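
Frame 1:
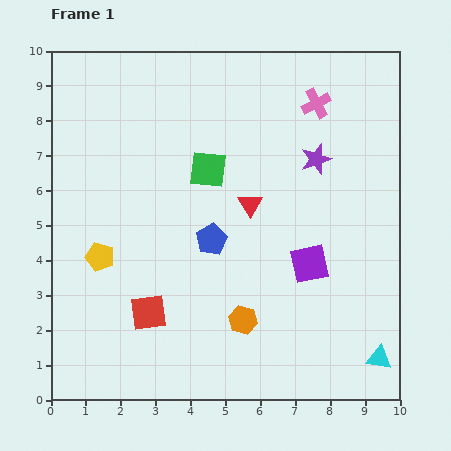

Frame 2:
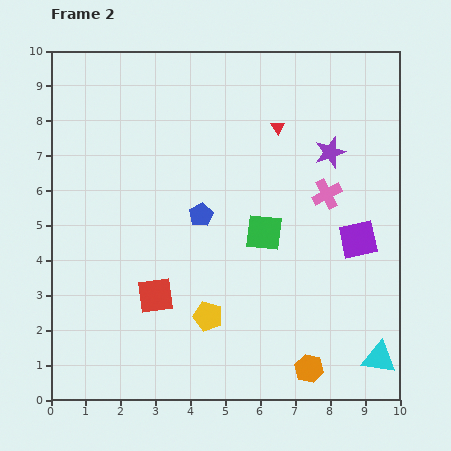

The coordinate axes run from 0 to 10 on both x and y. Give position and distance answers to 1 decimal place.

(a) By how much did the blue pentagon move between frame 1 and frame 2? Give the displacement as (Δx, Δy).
(-0.3, 0.7)

The blue pentagon was at (4.6, 4.6) in frame 1 and (4.3, 5.3) in frame 2.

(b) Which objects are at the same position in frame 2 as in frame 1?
the cyan triangle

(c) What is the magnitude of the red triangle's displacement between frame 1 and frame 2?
2.3

The red triangle moved from (5.7, 5.6) to (6.5, 7.8), a distance of √(0.8² + 2.2²) ≈ 2.3.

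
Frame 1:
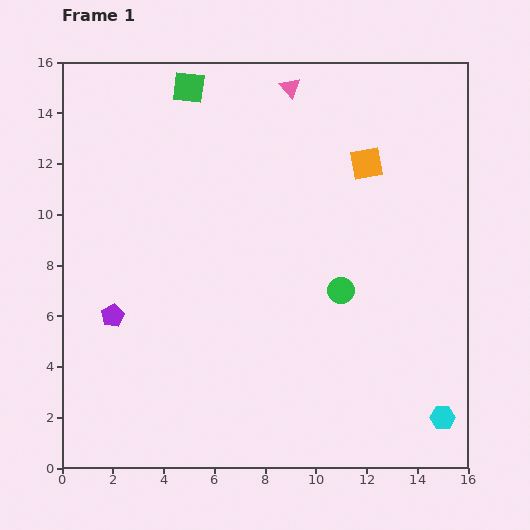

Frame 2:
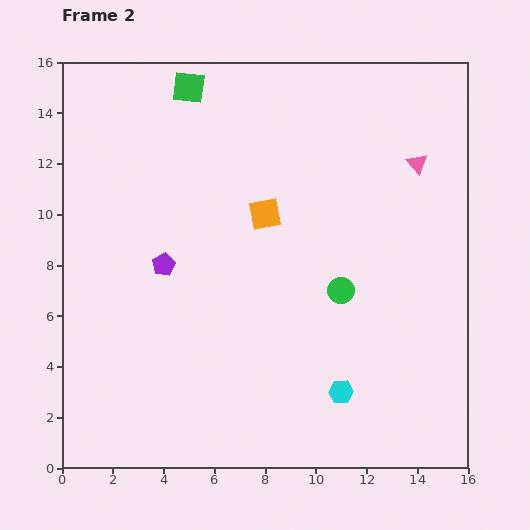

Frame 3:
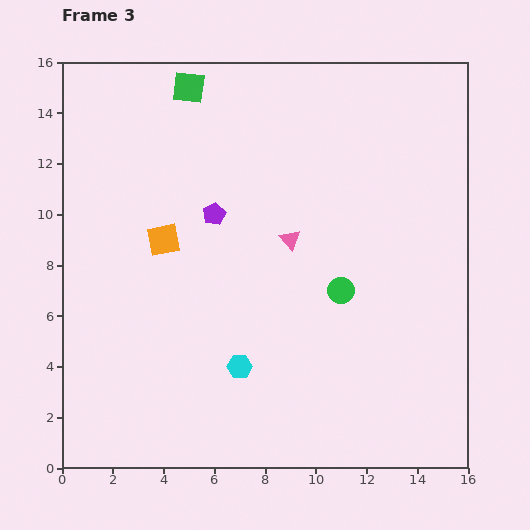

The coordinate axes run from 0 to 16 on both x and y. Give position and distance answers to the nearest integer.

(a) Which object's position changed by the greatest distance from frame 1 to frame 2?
the pink triangle

(moved 6; next 4)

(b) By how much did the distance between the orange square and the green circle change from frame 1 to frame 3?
+2

Distance in frame 1: 5. Distance in frame 3: 7.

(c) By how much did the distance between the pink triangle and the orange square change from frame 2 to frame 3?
-1

Distance in frame 2: 6. Distance in frame 3: 5.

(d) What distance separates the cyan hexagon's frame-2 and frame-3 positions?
4

The cyan hexagon moved from (11, 3) to (7, 4), a distance of √(4² + 1²) ≈ 4.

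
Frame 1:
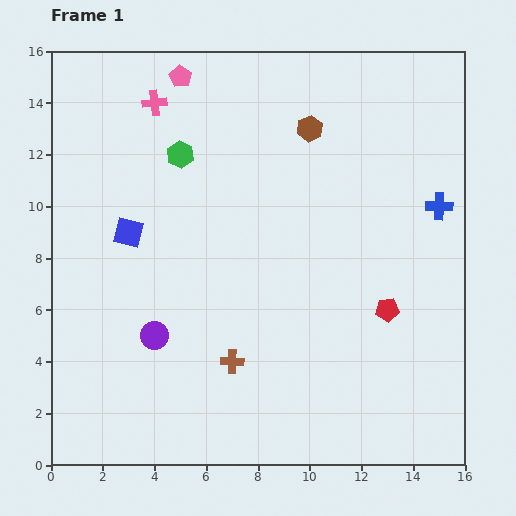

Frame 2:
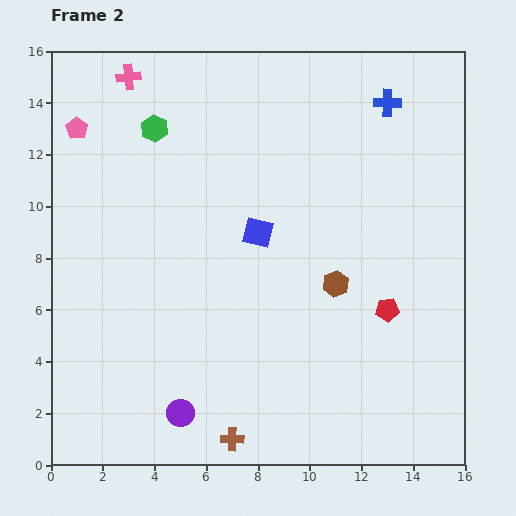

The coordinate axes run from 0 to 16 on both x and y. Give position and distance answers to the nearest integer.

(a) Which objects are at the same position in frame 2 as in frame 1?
the red pentagon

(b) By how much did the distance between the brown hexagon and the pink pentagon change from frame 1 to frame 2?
+7

Distance in frame 1: 5. Distance in frame 2: 12.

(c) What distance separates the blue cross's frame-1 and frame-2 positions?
4

The blue cross moved from (15, 10) to (13, 14), a distance of √(2² + 4²) ≈ 4.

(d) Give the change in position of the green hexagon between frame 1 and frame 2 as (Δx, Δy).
(-1, 1)

The green hexagon was at (5, 12) in frame 1 and (4, 13) in frame 2.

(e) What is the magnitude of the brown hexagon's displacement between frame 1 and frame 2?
6

The brown hexagon moved from (10, 13) to (11, 7), a distance of √(1² + 6²) ≈ 6.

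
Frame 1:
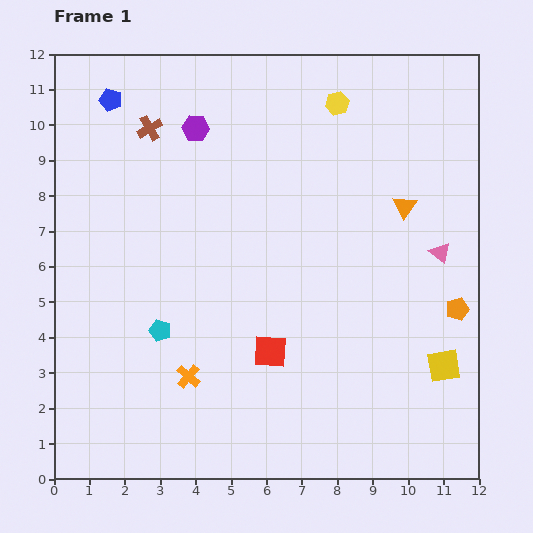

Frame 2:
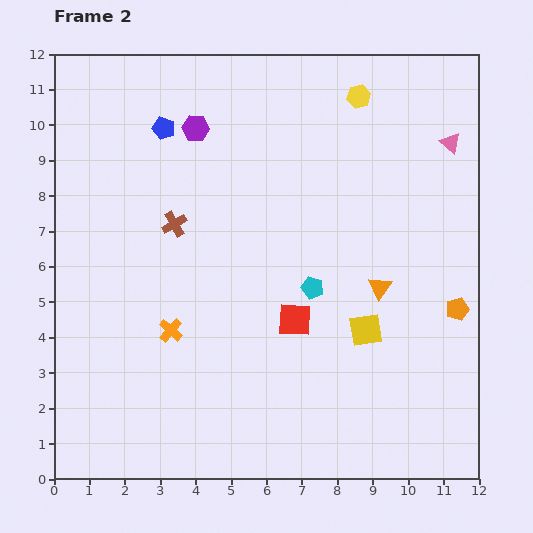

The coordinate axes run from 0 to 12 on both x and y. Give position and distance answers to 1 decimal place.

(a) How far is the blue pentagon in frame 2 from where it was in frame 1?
1.7

The blue pentagon moved from (1.6, 10.7) to (3.1, 9.9), a distance of √(1.5² + 0.8²) ≈ 1.7.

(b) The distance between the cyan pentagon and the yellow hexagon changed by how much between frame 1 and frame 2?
-2.5

Distance in frame 1: 8.1. Distance in frame 2: 5.6.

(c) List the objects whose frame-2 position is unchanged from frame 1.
the orange pentagon, the purple hexagon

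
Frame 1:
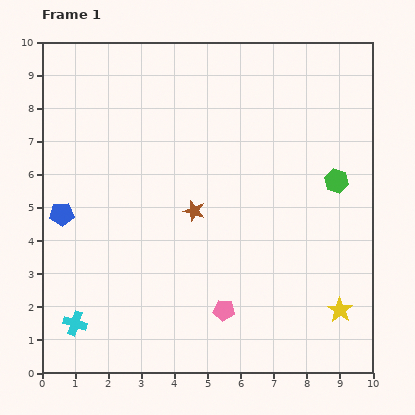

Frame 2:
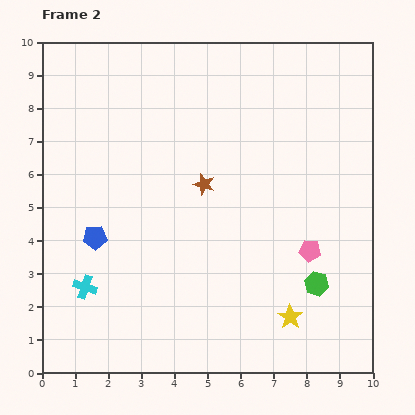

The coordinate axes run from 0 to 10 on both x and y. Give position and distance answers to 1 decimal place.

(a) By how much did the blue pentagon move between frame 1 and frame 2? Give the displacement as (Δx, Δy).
(1.0, -0.7)

The blue pentagon was at (0.6, 4.8) in frame 1 and (1.6, 4.1) in frame 2.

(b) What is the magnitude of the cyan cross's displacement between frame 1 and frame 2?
1.1

The cyan cross moved from (1.0, 1.5) to (1.3, 2.6), a distance of √(0.3² + 1.1²) ≈ 1.1.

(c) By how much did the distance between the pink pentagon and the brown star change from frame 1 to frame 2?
+0.7

Distance in frame 1: 3.1. Distance in frame 2: 3.8.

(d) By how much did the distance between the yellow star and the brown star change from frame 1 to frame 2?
-0.5

Distance in frame 1: 5.3. Distance in frame 2: 4.8.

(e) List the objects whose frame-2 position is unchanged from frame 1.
none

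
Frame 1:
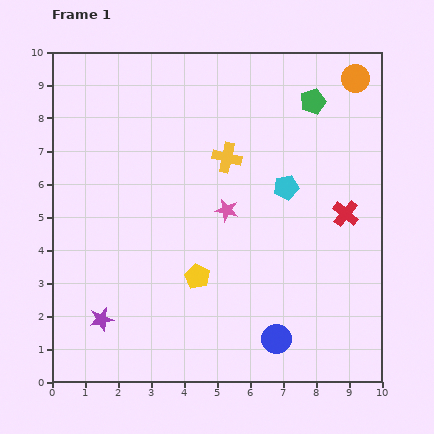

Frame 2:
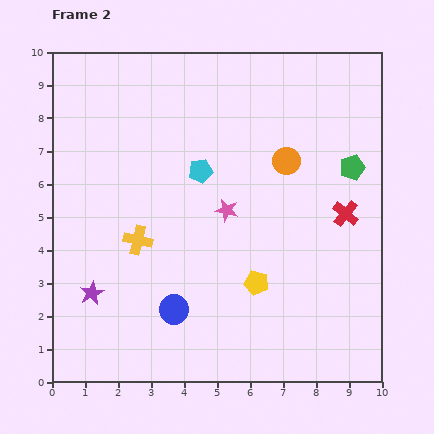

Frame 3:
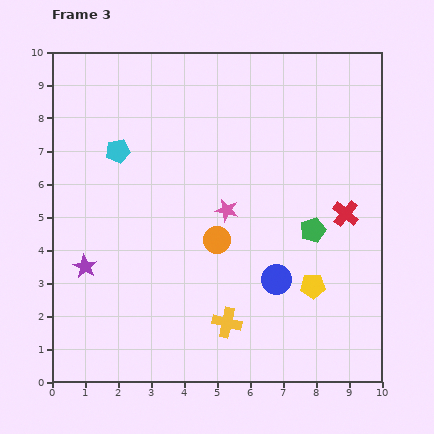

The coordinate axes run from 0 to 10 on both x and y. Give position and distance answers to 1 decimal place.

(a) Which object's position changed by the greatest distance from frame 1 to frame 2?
the yellow cross

(moved 3.7; next 3.3)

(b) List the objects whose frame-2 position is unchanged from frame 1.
the red cross, the pink star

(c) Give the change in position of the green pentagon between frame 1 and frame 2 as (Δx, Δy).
(1.2, -2.0)

The green pentagon was at (7.9, 8.5) in frame 1 and (9.1, 6.5) in frame 2.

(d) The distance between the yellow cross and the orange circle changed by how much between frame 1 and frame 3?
-2.1

Distance in frame 1: 4.6. Distance in frame 3: 2.5.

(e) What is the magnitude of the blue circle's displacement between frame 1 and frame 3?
1.8

The blue circle moved from (6.8, 1.3) to (6.8, 3.1), a distance of √(0.0² + 1.8²) ≈ 1.8.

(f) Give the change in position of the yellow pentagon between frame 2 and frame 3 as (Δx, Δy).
(1.7, -0.1)

The yellow pentagon was at (6.2, 3.0) in frame 2 and (7.9, 2.9) in frame 3.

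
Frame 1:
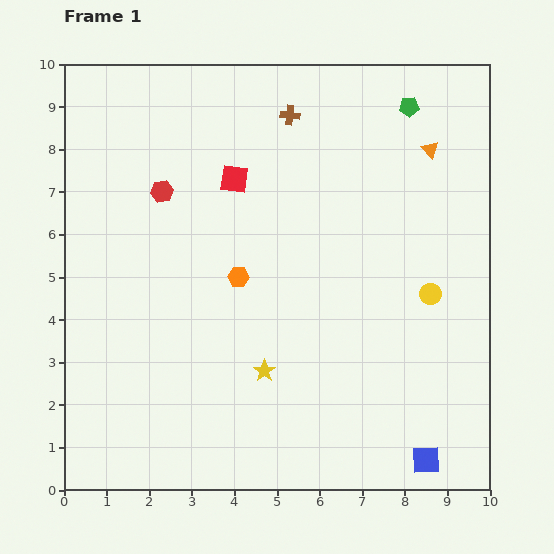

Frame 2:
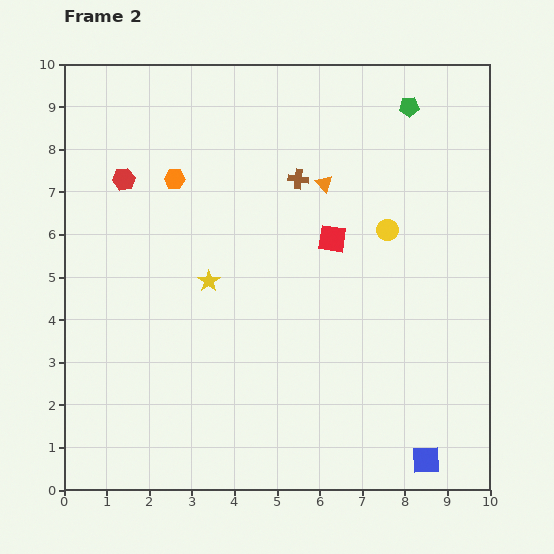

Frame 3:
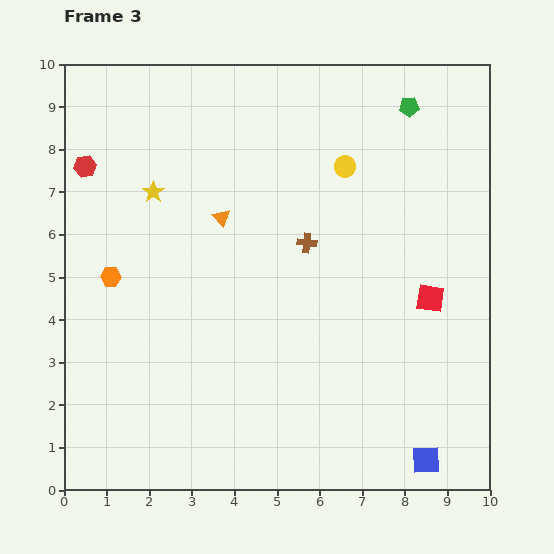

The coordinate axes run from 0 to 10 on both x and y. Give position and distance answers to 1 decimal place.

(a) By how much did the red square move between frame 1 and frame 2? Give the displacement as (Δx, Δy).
(2.3, -1.4)

The red square was at (4.0, 7.3) in frame 1 and (6.3, 5.9) in frame 2.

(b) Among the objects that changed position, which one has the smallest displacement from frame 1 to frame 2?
the red hexagon

(moved 0.9)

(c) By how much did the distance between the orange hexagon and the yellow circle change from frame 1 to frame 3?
+1.6

Distance in frame 1: 4.5. Distance in frame 3: 6.1.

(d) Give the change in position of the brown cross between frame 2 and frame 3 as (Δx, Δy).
(0.2, -1.5)

The brown cross was at (5.5, 7.3) in frame 2 and (5.7, 5.8) in frame 3.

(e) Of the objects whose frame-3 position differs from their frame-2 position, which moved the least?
the red hexagon

(moved 0.9)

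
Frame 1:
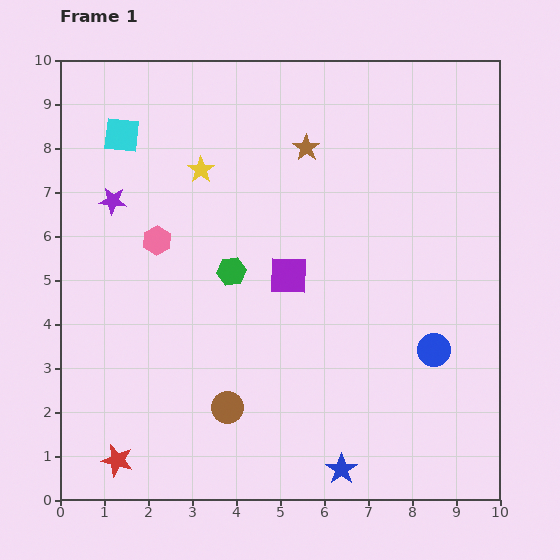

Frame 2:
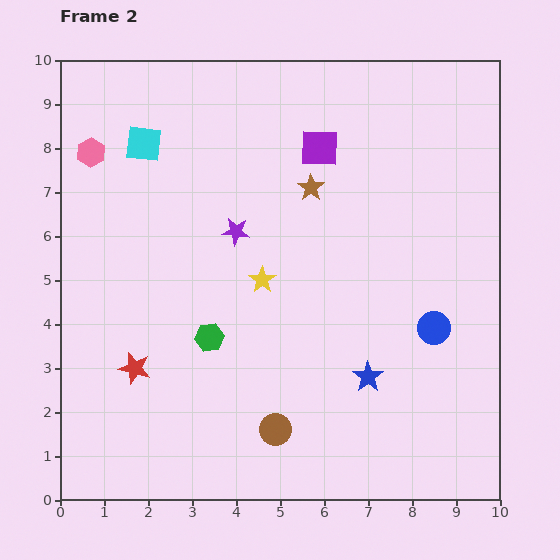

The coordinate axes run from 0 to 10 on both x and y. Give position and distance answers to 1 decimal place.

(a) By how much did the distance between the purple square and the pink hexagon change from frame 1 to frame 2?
+2.1

Distance in frame 1: 3.1. Distance in frame 2: 5.2.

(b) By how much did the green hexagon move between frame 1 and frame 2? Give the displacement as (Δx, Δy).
(-0.5, -1.5)

The green hexagon was at (3.9, 5.2) in frame 1 and (3.4, 3.7) in frame 2.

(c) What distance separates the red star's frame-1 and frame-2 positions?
2.1

The red star moved from (1.3, 0.9) to (1.7, 3.0), a distance of √(0.4² + 2.1²) ≈ 2.1.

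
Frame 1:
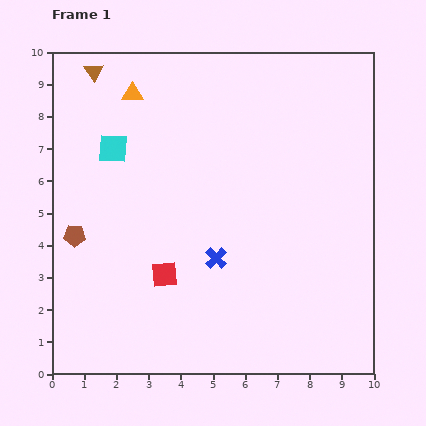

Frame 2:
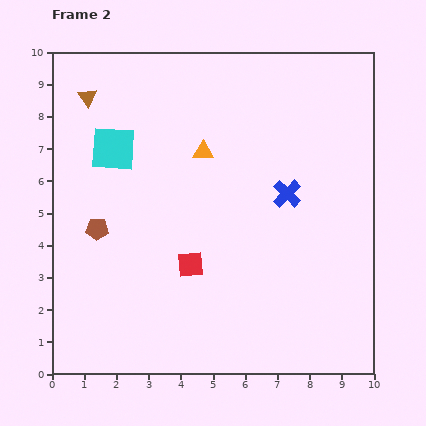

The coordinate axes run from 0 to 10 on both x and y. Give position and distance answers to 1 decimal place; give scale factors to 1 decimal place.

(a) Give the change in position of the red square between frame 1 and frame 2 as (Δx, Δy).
(0.8, 0.3)

The red square was at (3.5, 3.1) in frame 1 and (4.3, 3.4) in frame 2.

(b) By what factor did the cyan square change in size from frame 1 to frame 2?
1.6×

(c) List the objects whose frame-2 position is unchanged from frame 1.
the cyan square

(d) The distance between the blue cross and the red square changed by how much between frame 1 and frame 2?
+2.0

Distance in frame 1: 1.7. Distance in frame 2: 3.7.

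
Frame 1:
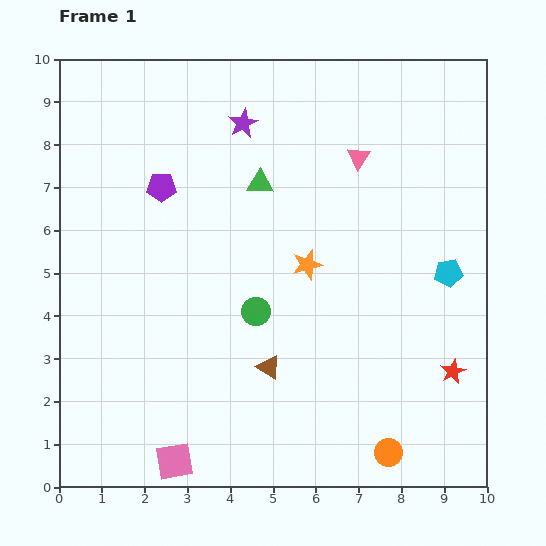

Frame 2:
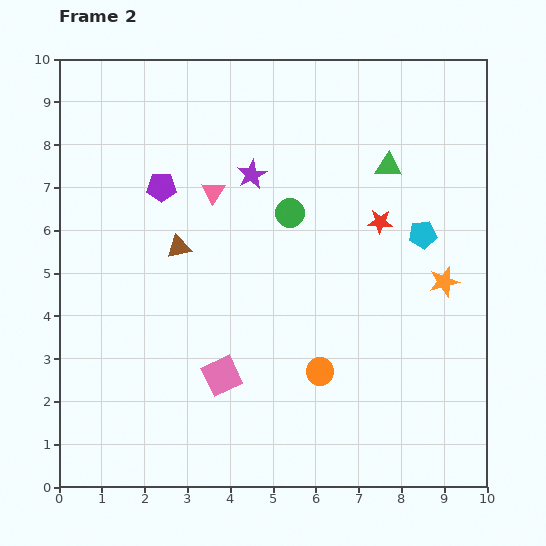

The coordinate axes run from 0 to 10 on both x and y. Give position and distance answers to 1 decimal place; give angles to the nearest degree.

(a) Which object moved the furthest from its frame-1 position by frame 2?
the red star

(moved 3.9; next 3.5)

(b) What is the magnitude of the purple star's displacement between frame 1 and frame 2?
1.2

The purple star moved from (4.3, 8.5) to (4.5, 7.3), a distance of √(0.2² + 1.2²) ≈ 1.2.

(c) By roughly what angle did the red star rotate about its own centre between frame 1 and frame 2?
29° clockwise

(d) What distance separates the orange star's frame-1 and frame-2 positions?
3.2

The orange star moved from (5.8, 5.2) to (9.0, 4.8), a distance of √(3.2² + 0.4²) ≈ 3.2.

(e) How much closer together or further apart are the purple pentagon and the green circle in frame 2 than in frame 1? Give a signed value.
-0.5

Distance in frame 1: 3.6. Distance in frame 2: 3.1.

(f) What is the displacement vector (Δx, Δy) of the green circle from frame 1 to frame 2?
(0.8, 2.3)

The green circle was at (4.6, 4.1) in frame 1 and (5.4, 6.4) in frame 2.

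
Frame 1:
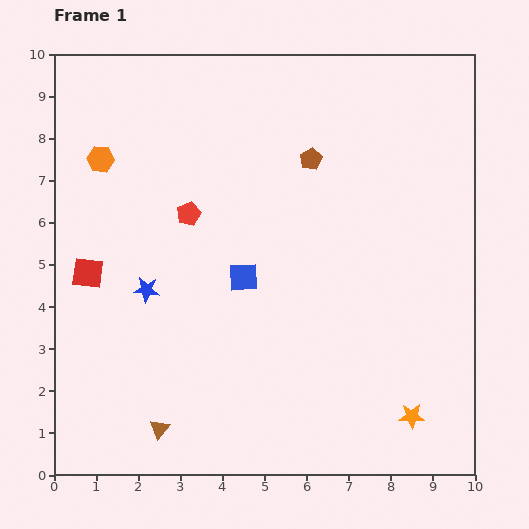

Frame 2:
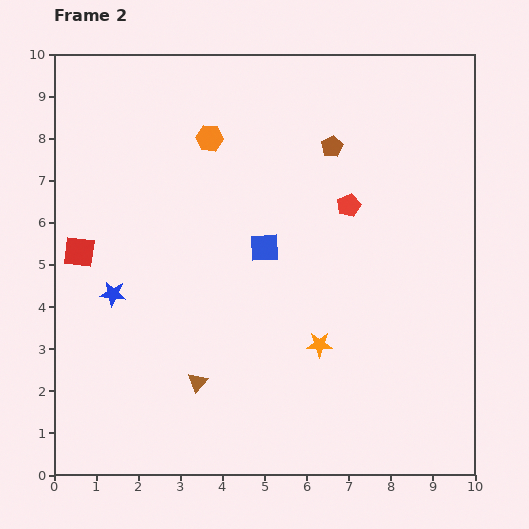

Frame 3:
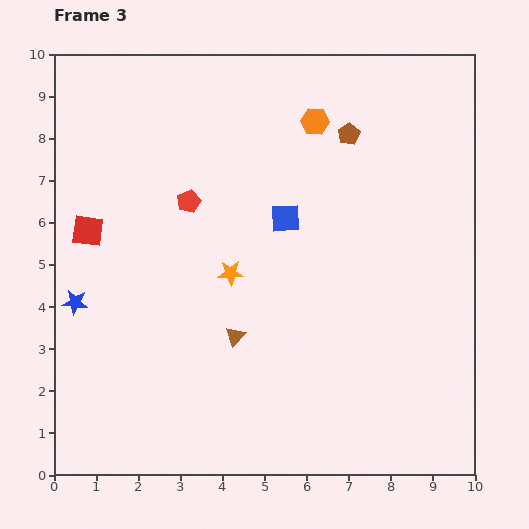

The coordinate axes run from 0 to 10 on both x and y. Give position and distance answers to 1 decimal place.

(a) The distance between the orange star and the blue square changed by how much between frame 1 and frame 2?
-2.6

Distance in frame 1: 5.2. Distance in frame 2: 2.6.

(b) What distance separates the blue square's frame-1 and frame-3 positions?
1.7

The blue square moved from (4.5, 4.7) to (5.5, 6.1), a distance of √(1.0² + 1.4²) ≈ 1.7.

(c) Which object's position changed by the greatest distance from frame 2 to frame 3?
the red pentagon

(moved 3.8; next 2.7)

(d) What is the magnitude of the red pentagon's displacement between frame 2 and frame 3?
3.8

The red pentagon moved from (7.0, 6.4) to (3.2, 6.5), a distance of √(3.8² + 0.1²) ≈ 3.8.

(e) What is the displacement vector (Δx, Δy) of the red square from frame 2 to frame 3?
(0.2, 0.5)

The red square was at (0.6, 5.3) in frame 2 and (0.8, 5.8) in frame 3.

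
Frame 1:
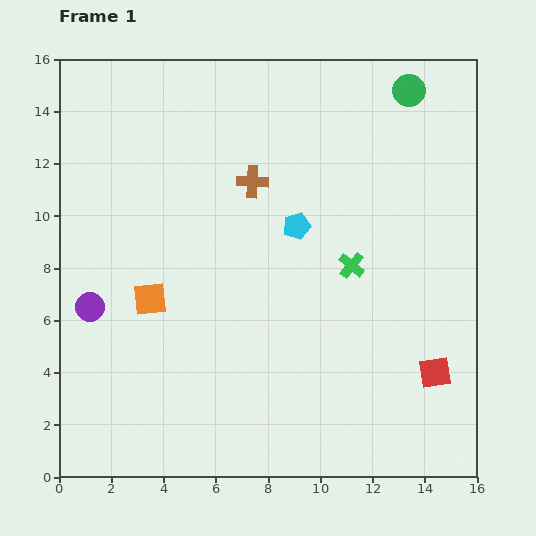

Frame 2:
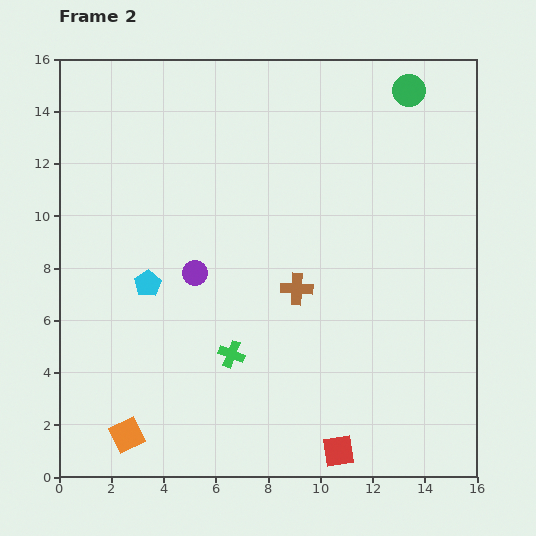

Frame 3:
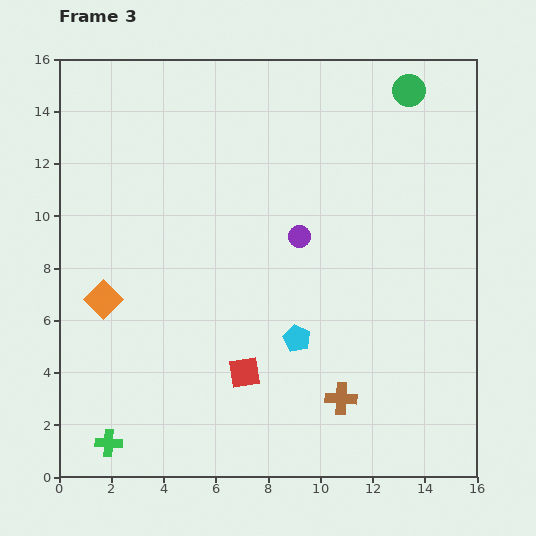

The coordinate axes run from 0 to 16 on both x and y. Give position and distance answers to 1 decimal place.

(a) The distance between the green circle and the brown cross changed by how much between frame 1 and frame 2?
+1.8

Distance in frame 1: 6.9. Distance in frame 2: 8.7.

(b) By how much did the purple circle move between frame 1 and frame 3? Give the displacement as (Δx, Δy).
(8.0, 2.7)

The purple circle was at (1.2, 6.5) in frame 1 and (9.2, 9.2) in frame 3.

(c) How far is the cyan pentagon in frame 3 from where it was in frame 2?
6.1

The cyan pentagon moved from (3.4, 7.4) to (9.1, 5.3), a distance of √(5.7² + 2.1²) ≈ 6.1.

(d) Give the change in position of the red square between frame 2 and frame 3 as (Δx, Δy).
(-3.6, 3.0)

The red square was at (10.7, 1.0) in frame 2 and (7.1, 4.0) in frame 3.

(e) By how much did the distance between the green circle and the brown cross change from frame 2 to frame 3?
+3.4

Distance in frame 2: 8.7. Distance in frame 3: 12.1.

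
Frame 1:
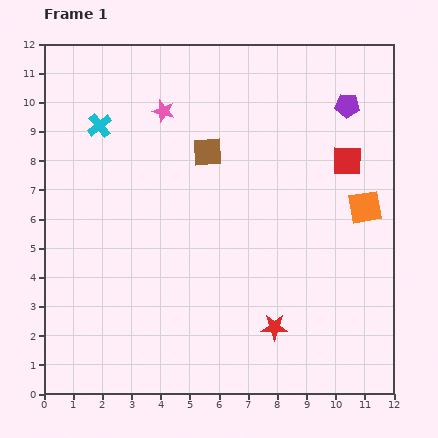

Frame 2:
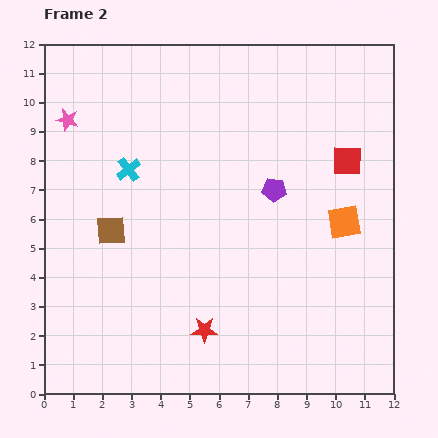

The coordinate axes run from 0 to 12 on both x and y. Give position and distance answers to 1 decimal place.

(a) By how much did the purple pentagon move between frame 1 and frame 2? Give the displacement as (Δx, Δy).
(-2.5, -2.9)

The purple pentagon was at (10.4, 9.9) in frame 1 and (7.9, 7.0) in frame 2.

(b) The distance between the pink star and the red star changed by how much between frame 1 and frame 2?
+0.3

Distance in frame 1: 8.3. Distance in frame 2: 8.6.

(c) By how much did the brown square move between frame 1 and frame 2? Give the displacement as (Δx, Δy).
(-3.3, -2.7)

The brown square was at (5.6, 8.3) in frame 1 and (2.3, 5.6) in frame 2.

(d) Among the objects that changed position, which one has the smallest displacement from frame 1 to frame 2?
the orange square

(moved 0.9)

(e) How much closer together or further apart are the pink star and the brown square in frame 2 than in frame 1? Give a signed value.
+2.0

Distance in frame 1: 2.1. Distance in frame 2: 4.1.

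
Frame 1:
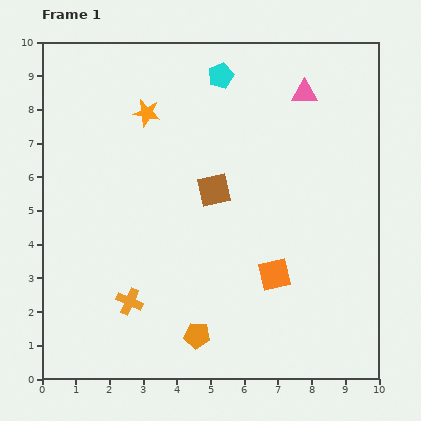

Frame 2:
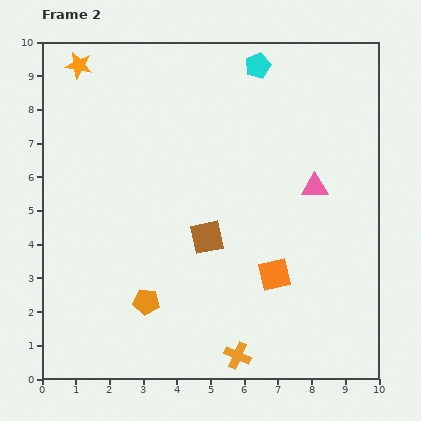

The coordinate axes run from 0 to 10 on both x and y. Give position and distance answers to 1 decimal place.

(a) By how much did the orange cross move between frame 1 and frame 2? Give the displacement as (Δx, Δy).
(3.2, -1.6)

The orange cross was at (2.6, 2.3) in frame 1 and (5.8, 0.7) in frame 2.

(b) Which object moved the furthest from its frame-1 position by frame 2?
the orange cross

(moved 3.6; next 2.8)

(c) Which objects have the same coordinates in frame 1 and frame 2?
the orange square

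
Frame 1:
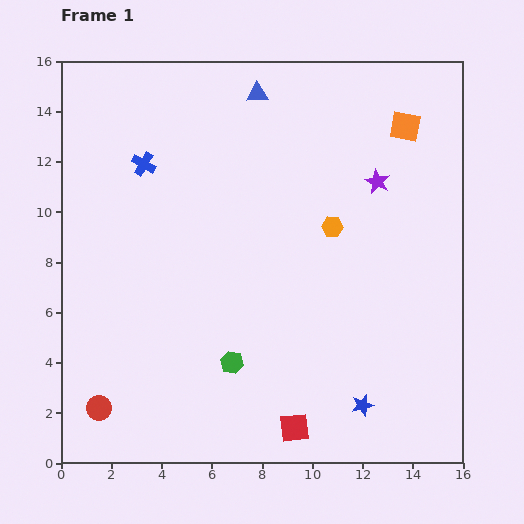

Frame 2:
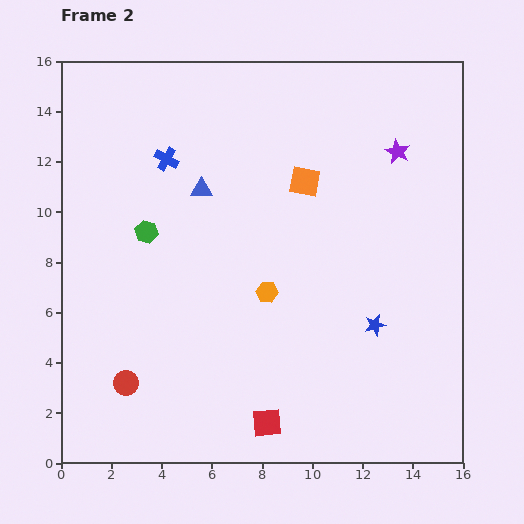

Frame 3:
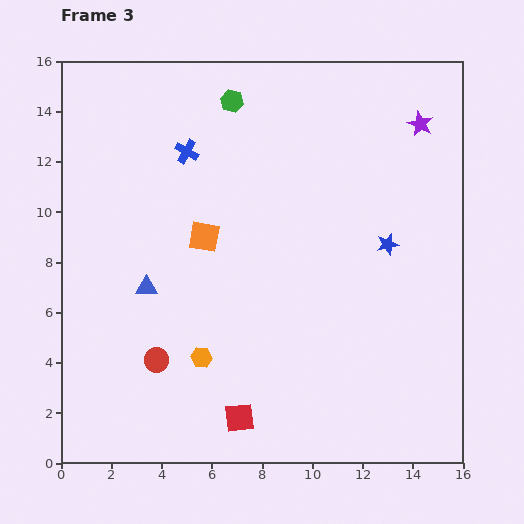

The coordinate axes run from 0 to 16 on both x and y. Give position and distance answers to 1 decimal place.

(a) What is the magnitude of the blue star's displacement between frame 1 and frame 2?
3.2

The blue star moved from (12.0, 2.3) to (12.5, 5.5), a distance of √(0.5² + 3.2²) ≈ 3.2.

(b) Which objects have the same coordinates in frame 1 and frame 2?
none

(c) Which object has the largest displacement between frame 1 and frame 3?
the green hexagon

(moved 10.4; next 9.1)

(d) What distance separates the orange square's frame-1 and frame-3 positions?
9.1

The orange square moved from (13.7, 13.4) to (5.7, 9.0), a distance of √(8.0² + 4.4²) ≈ 9.1.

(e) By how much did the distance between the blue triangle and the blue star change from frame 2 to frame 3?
+0.9

Distance in frame 2: 8.8. Distance in frame 3: 9.7.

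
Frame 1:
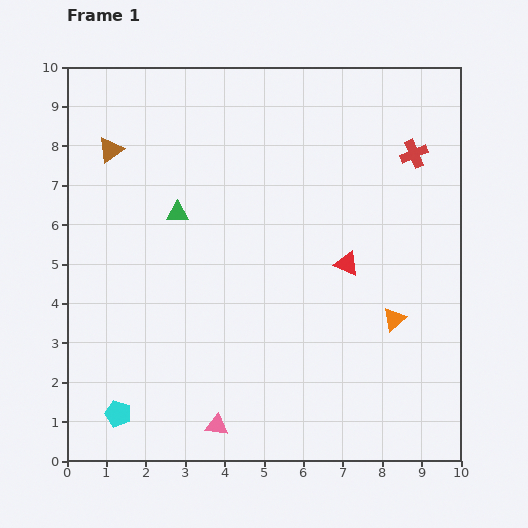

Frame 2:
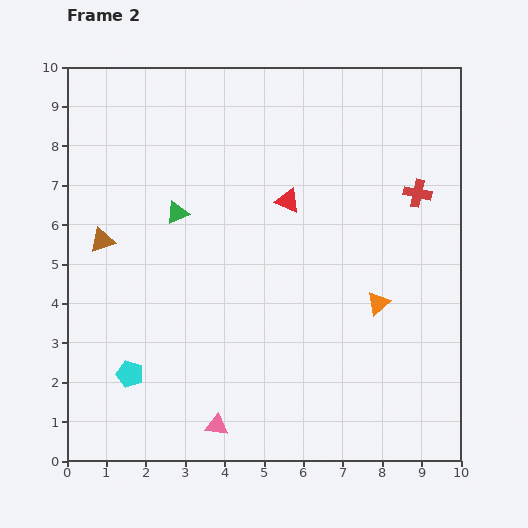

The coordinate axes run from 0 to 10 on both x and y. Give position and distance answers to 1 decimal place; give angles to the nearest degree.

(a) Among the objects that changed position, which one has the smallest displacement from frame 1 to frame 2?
the orange triangle

(moved 0.6)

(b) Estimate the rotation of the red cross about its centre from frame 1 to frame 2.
34° clockwise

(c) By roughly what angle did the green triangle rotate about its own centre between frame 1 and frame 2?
23° counter-clockwise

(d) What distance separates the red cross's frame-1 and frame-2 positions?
1.0

The red cross moved from (8.8, 7.8) to (8.9, 6.8), a distance of √(0.1² + 1.0²) ≈ 1.0.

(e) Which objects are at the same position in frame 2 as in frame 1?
the green triangle, the pink triangle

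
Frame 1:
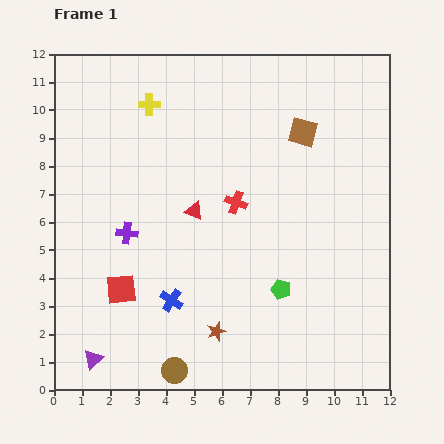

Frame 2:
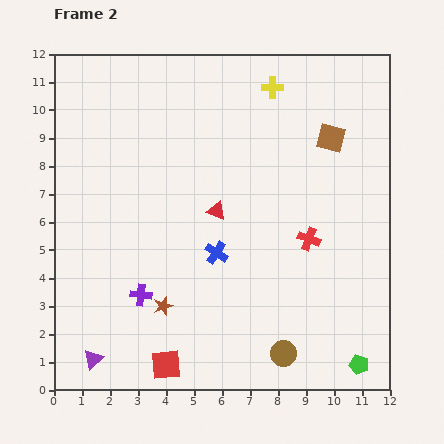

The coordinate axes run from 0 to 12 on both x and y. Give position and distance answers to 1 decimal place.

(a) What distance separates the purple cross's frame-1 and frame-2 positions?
2.3

The purple cross moved from (2.6, 5.6) to (3.1, 3.4), a distance of √(0.5² + 2.2²) ≈ 2.3.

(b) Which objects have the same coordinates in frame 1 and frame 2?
the purple triangle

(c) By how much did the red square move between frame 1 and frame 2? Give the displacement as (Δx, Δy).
(1.6, -2.7)

The red square was at (2.4, 3.6) in frame 1 and (4.0, 0.9) in frame 2.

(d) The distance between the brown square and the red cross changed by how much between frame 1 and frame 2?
+0.2

Distance in frame 1: 3.5. Distance in frame 2: 3.7.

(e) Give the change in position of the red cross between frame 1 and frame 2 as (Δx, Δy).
(2.6, -1.3)

The red cross was at (6.5, 6.7) in frame 1 and (9.1, 5.4) in frame 2.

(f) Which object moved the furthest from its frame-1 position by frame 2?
the yellow cross

(moved 4.4; next 3.9)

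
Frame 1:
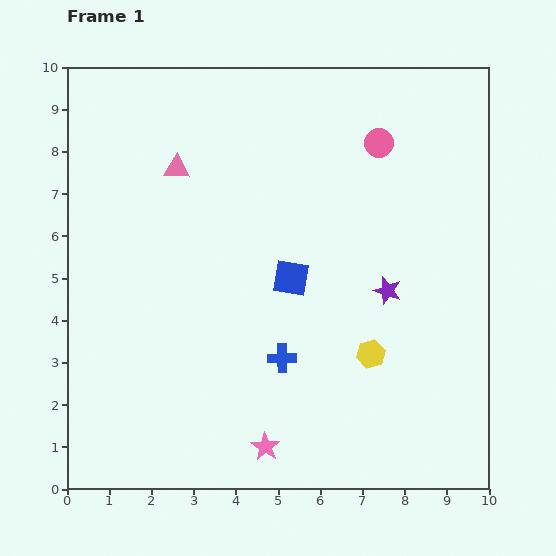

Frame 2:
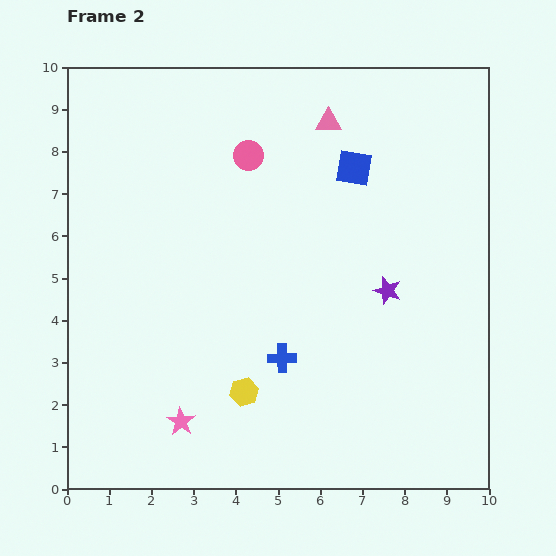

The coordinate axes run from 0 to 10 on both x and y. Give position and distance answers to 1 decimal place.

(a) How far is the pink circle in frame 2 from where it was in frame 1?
3.1

The pink circle moved from (7.4, 8.2) to (4.3, 7.9), a distance of √(3.1² + 0.3²) ≈ 3.1.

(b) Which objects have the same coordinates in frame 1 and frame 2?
the blue cross, the purple star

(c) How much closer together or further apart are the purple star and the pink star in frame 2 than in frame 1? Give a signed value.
+1.1

Distance in frame 1: 4.7. Distance in frame 2: 5.8.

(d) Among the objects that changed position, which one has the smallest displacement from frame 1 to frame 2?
the pink star

(moved 2.1)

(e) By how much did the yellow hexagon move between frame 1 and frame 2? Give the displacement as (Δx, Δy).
(-3.0, -0.9)

The yellow hexagon was at (7.2, 3.2) in frame 1 and (4.2, 2.3) in frame 2.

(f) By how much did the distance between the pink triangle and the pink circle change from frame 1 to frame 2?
-2.7

Distance in frame 1: 4.8. Distance in frame 2: 2.1.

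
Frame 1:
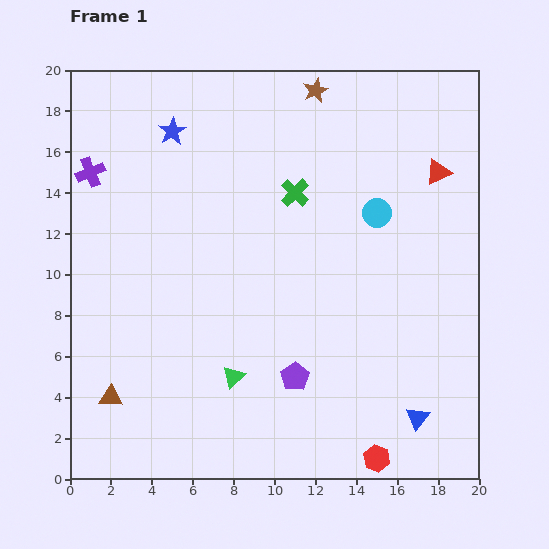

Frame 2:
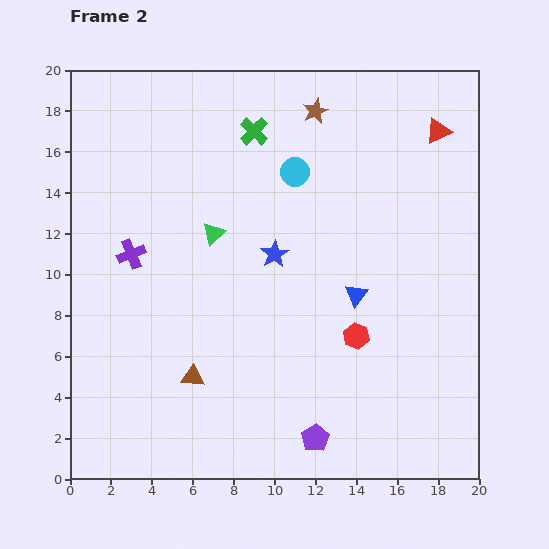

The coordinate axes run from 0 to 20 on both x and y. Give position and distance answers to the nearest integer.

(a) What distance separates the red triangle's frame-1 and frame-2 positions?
2

The red triangle moved from (18, 15) to (18, 17), a distance of √(0² + 2²) ≈ 2.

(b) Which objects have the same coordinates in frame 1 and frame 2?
none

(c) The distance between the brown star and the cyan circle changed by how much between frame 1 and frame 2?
-4

Distance in frame 1: 7. Distance in frame 2: 3.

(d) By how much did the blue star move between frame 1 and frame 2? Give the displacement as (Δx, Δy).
(5, -6)

The blue star was at (5, 17) in frame 1 and (10, 11) in frame 2.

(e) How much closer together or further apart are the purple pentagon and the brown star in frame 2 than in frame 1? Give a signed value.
+2

Distance in frame 1: 14. Distance in frame 2: 16.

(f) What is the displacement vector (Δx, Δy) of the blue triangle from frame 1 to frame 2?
(-3, 6)

The blue triangle was at (17, 3) in frame 1 and (14, 9) in frame 2.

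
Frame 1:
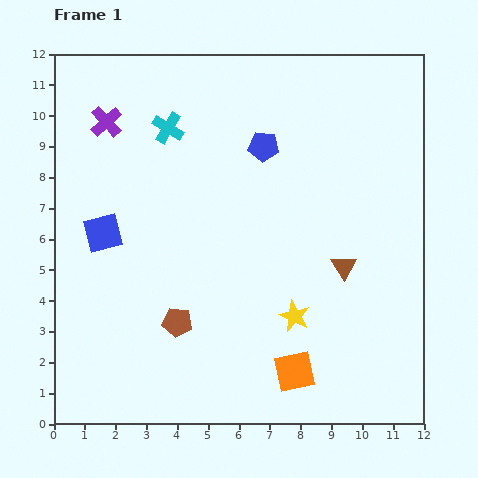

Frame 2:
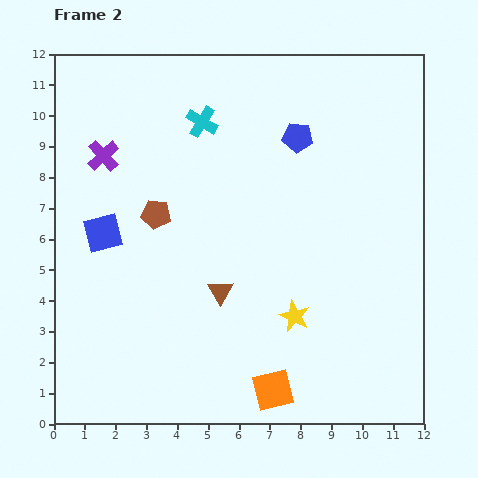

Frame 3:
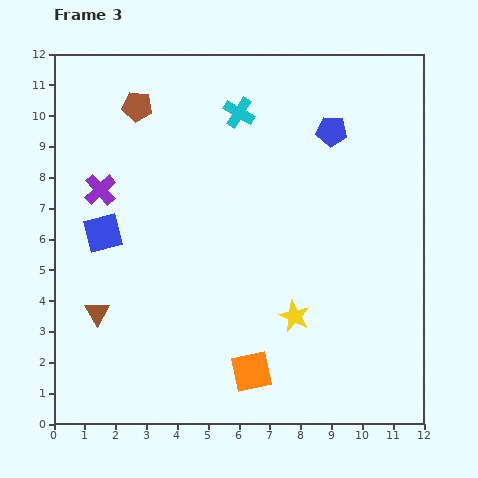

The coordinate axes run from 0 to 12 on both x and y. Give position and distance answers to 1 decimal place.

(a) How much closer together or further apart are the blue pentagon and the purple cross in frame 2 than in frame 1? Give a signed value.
+1.1

Distance in frame 1: 5.2. Distance in frame 2: 6.3.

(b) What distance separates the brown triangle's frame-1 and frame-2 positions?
4.1

The brown triangle moved from (9.4, 5.1) to (5.4, 4.3), a distance of √(4.0² + 0.8²) ≈ 4.1.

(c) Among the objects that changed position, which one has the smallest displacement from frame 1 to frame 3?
the orange square

(moved 1.4)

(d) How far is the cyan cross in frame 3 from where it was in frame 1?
2.4

The cyan cross moved from (3.7, 9.6) to (6.0, 10.1), a distance of √(2.3² + 0.5²) ≈ 2.4.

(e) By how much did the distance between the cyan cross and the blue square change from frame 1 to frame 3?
+1.9

Distance in frame 1: 4.0. Distance in frame 3: 5.9.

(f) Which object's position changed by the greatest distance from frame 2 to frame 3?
the brown triangle

(moved 4.1; next 3.6)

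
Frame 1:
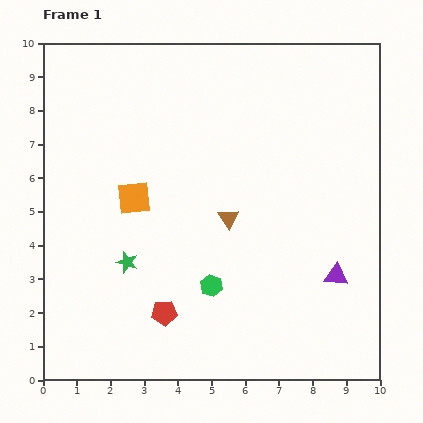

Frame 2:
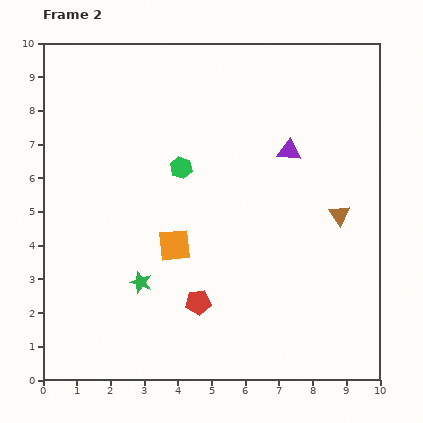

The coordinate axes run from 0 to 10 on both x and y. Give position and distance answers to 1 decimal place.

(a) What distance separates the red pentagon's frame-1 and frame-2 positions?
1.0

The red pentagon moved from (3.6, 2.0) to (4.6, 2.3), a distance of √(1.0² + 0.3²) ≈ 1.0.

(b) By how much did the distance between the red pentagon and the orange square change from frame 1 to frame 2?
-1.7

Distance in frame 1: 3.5. Distance in frame 2: 1.8.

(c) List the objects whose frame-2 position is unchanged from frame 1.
none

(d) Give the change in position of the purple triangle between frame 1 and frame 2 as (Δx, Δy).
(-1.4, 3.7)

The purple triangle was at (8.7, 3.1) in frame 1 and (7.3, 6.8) in frame 2.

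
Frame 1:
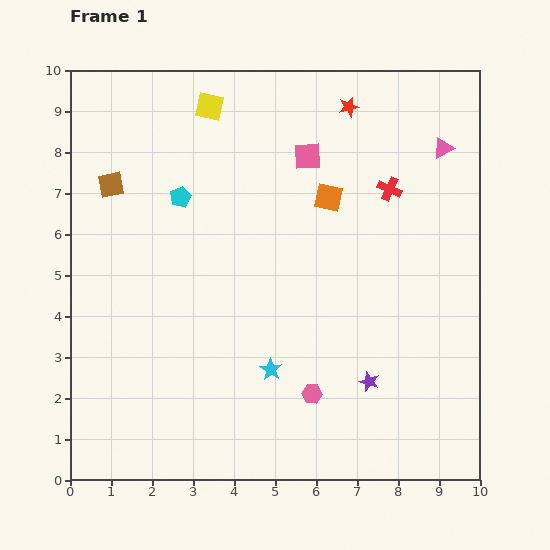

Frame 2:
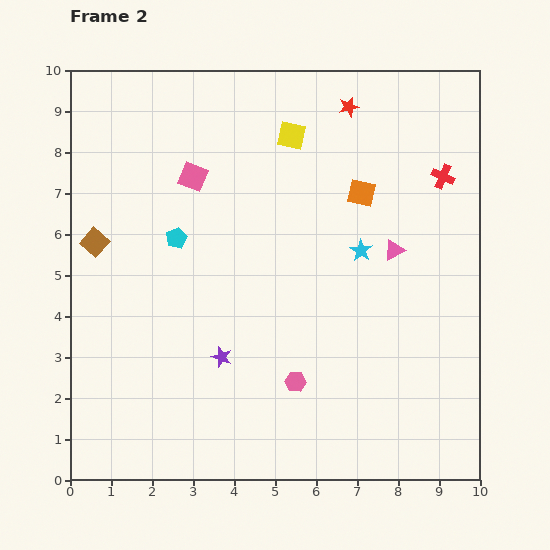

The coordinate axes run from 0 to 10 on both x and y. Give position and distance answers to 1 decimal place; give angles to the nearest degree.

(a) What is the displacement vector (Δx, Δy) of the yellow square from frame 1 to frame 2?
(2.0, -0.7)

The yellow square was at (3.4, 9.1) in frame 1 and (5.4, 8.4) in frame 2.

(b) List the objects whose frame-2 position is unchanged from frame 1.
the red star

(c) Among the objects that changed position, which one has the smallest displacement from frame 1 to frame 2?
the pink hexagon

(moved 0.5)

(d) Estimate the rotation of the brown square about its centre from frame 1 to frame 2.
37° counter-clockwise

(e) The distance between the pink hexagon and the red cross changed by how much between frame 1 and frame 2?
+0.9

Distance in frame 1: 5.3. Distance in frame 2: 6.2.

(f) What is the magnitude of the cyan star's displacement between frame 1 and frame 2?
3.6

The cyan star moved from (4.9, 2.7) to (7.1, 5.6), a distance of √(2.2² + 2.9²) ≈ 3.6.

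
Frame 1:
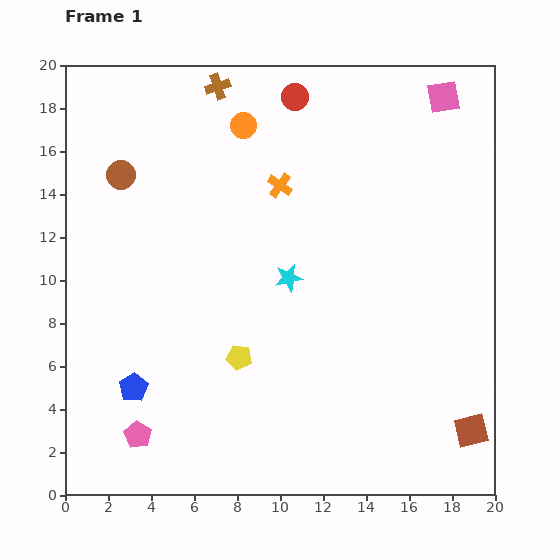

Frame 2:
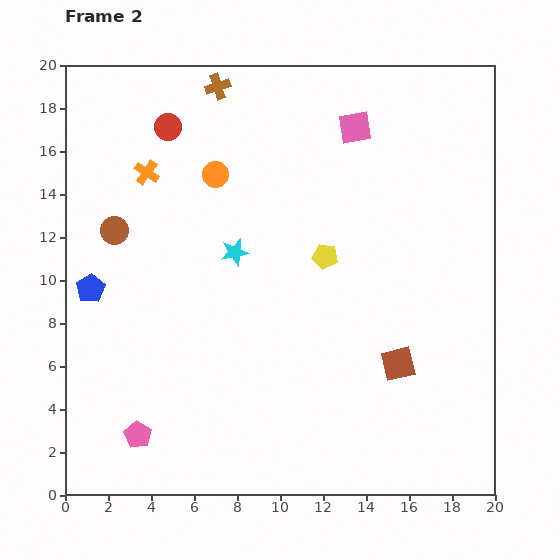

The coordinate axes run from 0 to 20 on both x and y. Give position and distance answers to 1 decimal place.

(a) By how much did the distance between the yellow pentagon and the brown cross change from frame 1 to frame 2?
-3.3

Distance in frame 1: 12.6. Distance in frame 2: 9.3.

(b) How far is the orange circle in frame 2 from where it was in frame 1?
2.6

The orange circle moved from (8.3, 17.2) to (7.0, 14.9), a distance of √(1.3² + 2.3²) ≈ 2.6.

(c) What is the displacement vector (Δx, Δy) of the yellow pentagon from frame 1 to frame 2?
(4.0, 4.7)

The yellow pentagon was at (8.1, 6.4) in frame 1 and (12.1, 11.1) in frame 2.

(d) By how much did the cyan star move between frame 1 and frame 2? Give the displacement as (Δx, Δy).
(-2.5, 1.2)

The cyan star was at (10.4, 10.1) in frame 1 and (7.9, 11.3) in frame 2.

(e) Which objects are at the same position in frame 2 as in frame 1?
the brown cross, the pink pentagon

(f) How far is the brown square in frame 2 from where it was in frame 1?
4.6

The brown square moved from (18.9, 3.0) to (15.5, 6.1), a distance of √(3.4² + 3.1²) ≈ 4.6.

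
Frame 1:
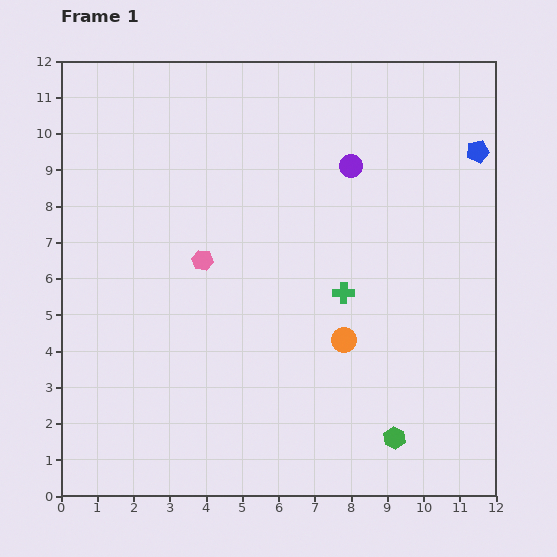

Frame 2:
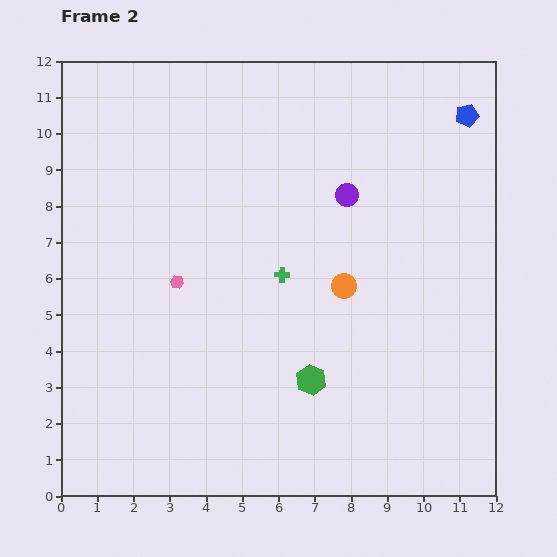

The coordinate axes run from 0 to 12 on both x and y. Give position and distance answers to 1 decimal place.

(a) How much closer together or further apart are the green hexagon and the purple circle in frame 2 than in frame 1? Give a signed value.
-2.4

Distance in frame 1: 7.6. Distance in frame 2: 5.2.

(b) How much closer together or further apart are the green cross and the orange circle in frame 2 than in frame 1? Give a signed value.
+0.4

Distance in frame 1: 1.3. Distance in frame 2: 1.7.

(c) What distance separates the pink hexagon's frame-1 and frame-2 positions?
0.9

The pink hexagon moved from (3.9, 6.5) to (3.2, 5.9), a distance of √(0.7² + 0.6²) ≈ 0.9.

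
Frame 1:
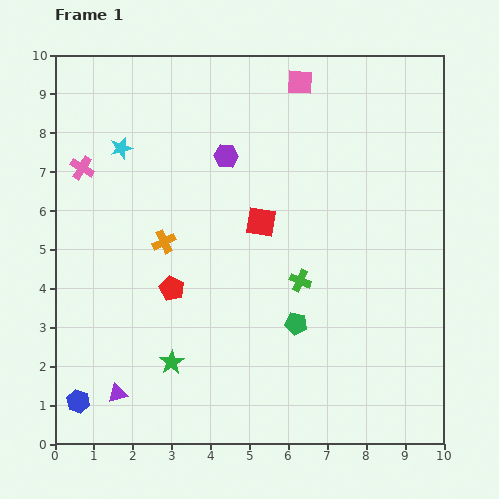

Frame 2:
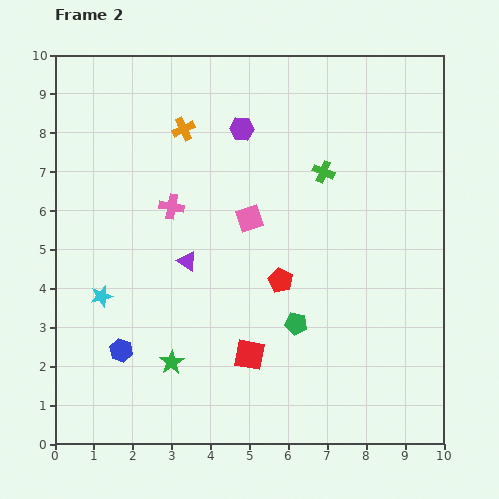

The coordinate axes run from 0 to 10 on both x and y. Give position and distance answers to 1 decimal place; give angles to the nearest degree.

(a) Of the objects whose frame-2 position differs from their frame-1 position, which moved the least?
the purple hexagon

(moved 0.8)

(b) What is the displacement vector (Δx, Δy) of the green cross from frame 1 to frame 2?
(0.6, 2.8)

The green cross was at (6.3, 4.2) in frame 1 and (6.9, 7.0) in frame 2.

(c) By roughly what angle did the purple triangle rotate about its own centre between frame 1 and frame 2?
48° clockwise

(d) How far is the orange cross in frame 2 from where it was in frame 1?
2.9

The orange cross moved from (2.8, 5.2) to (3.3, 8.1), a distance of √(0.5² + 2.9²) ≈ 2.9.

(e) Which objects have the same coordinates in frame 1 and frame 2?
the green pentagon, the green star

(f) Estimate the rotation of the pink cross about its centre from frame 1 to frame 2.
22° counter-clockwise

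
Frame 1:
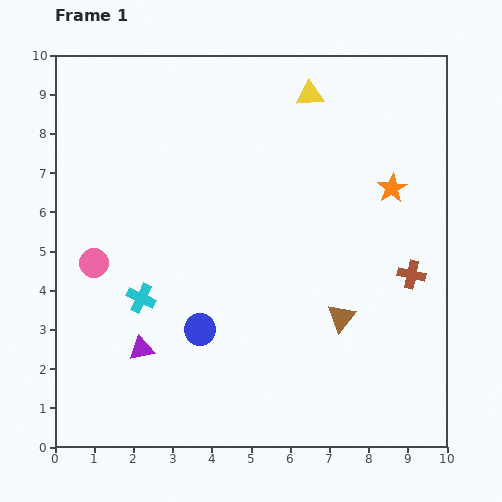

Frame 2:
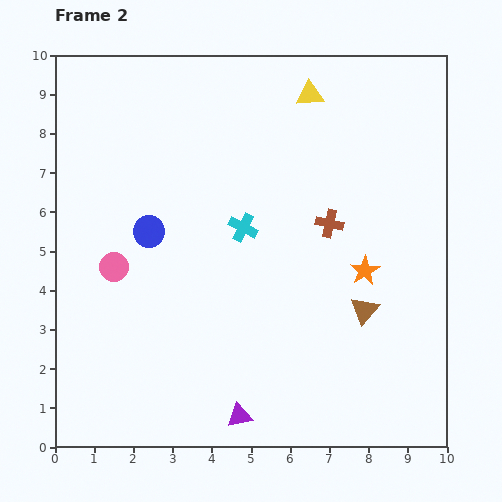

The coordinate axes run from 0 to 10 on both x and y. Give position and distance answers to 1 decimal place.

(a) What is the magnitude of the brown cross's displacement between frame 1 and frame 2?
2.5

The brown cross moved from (9.1, 4.4) to (7.0, 5.7), a distance of √(2.1² + 1.3²) ≈ 2.5.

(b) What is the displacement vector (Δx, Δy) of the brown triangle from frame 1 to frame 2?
(0.6, 0.2)

The brown triangle was at (7.3, 3.3) in frame 1 and (7.9, 3.5) in frame 2.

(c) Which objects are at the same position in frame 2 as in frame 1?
the yellow triangle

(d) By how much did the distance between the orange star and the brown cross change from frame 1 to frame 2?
-0.8

Distance in frame 1: 2.3. Distance in frame 2: 1.5.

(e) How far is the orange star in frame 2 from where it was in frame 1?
2.2

The orange star moved from (8.6, 6.6) to (7.9, 4.5), a distance of √(0.7² + 2.1²) ≈ 2.2.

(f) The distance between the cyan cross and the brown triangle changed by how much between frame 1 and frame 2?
-1.4

Distance in frame 1: 5.1. Distance in frame 2: 3.7.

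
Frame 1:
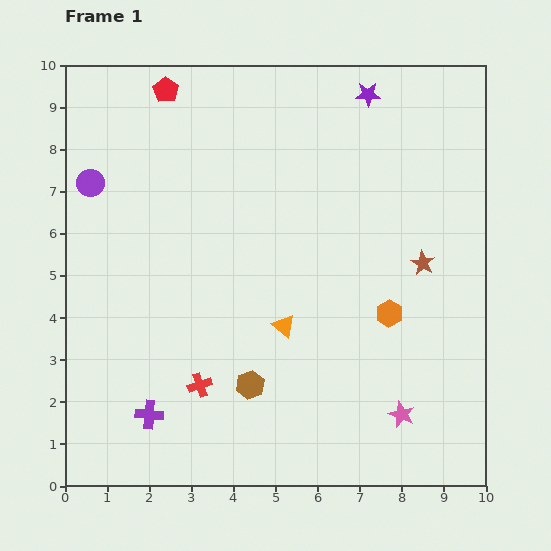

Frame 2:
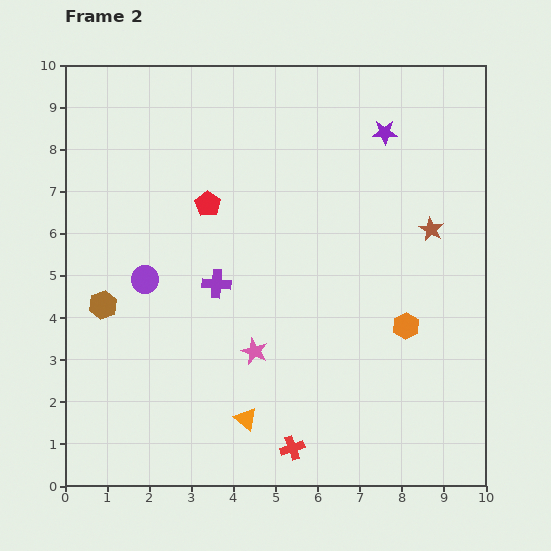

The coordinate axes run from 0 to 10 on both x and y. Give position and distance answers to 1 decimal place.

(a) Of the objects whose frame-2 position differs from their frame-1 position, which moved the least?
the orange hexagon

(moved 0.5)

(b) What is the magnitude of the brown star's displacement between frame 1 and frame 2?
0.8

The brown star moved from (8.5, 5.3) to (8.7, 6.1), a distance of √(0.2² + 0.8²) ≈ 0.8.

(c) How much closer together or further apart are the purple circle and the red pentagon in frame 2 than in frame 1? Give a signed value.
-0.5

Distance in frame 1: 2.8. Distance in frame 2: 2.3.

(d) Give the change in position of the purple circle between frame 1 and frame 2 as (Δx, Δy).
(1.3, -2.3)

The purple circle was at (0.6, 7.2) in frame 1 and (1.9, 4.9) in frame 2.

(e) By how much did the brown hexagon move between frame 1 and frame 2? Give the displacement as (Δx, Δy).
(-3.5, 1.9)

The brown hexagon was at (4.4, 2.4) in frame 1 and (0.9, 4.3) in frame 2.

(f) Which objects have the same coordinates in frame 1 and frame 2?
none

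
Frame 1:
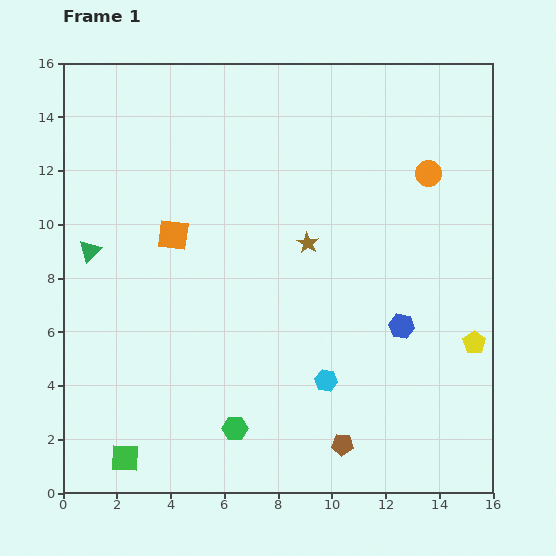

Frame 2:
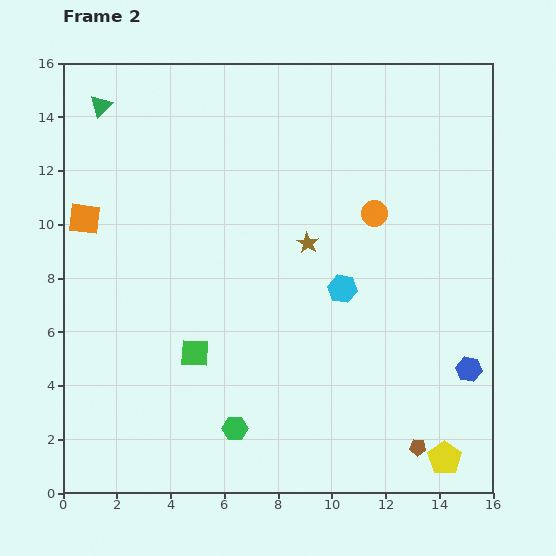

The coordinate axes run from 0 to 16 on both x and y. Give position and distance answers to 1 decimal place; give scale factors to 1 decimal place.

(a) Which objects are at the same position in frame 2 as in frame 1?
the brown star, the green hexagon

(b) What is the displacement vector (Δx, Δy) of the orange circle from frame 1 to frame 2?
(-2.0, -1.5)

The orange circle was at (13.6, 11.9) in frame 1 and (11.6, 10.4) in frame 2.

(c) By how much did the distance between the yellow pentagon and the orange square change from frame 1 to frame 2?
+4.2

Distance in frame 1: 11.9. Distance in frame 2: 16.1.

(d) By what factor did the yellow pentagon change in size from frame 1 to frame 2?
1.5×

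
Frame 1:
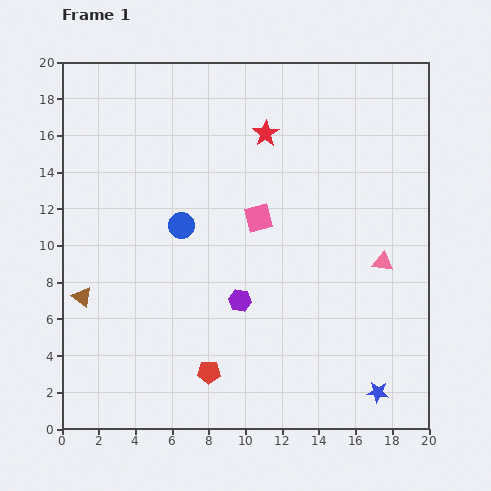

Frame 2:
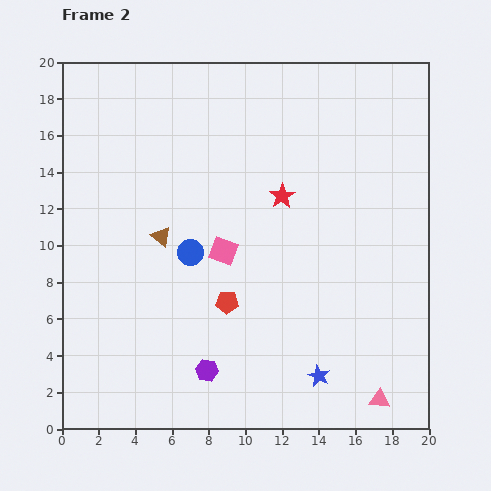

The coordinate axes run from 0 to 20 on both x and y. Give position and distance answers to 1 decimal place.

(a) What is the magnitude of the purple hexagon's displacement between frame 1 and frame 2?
4.2

The purple hexagon moved from (9.7, 7.0) to (7.9, 3.2), a distance of √(1.8² + 3.8²) ≈ 4.2.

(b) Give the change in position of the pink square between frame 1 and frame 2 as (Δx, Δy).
(-1.9, -1.8)

The pink square was at (10.7, 11.5) in frame 1 and (8.8, 9.7) in frame 2.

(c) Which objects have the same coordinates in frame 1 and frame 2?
none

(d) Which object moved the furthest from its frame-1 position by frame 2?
the pink triangle

(moved 7.5; next 5.4)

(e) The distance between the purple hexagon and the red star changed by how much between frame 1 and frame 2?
+1.1

Distance in frame 1: 9.2. Distance in frame 2: 10.3.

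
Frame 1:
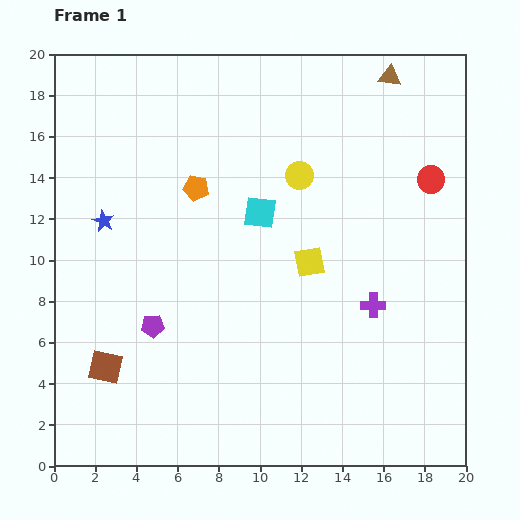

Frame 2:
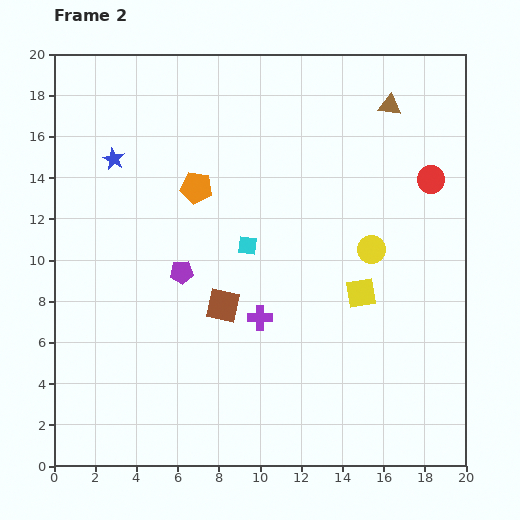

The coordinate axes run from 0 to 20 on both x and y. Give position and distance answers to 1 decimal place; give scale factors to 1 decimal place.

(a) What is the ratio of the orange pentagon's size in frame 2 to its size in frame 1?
1.3×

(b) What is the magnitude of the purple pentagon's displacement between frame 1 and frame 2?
3.0

The purple pentagon moved from (4.8, 6.8) to (6.2, 9.4), a distance of √(1.4² + 2.6²) ≈ 3.0.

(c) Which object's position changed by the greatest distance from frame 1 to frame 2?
the brown square

(moved 6.4; next 5.5)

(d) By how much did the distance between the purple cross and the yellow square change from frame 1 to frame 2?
+1.3

Distance in frame 1: 3.7. Distance in frame 2: 5.0.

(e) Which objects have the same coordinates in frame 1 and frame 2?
the red circle, the orange pentagon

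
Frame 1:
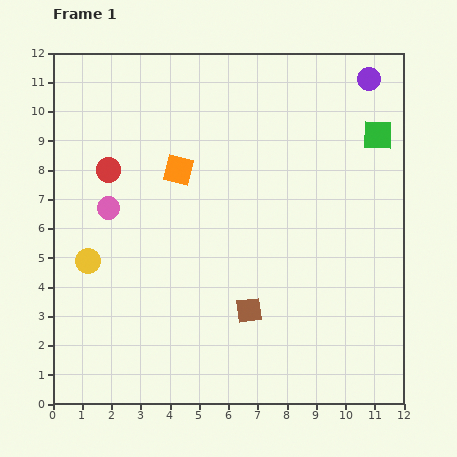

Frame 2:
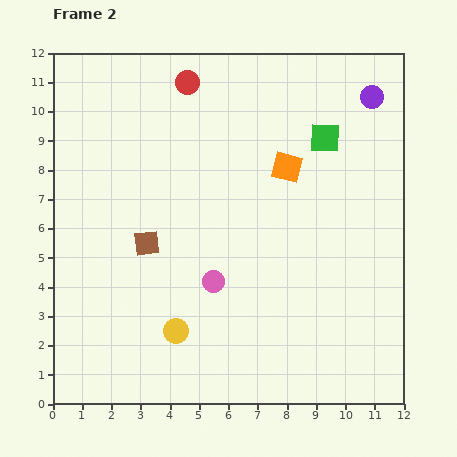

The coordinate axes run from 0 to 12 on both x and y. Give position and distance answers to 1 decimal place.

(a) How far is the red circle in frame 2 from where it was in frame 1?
4.0

The red circle moved from (1.9, 8.0) to (4.6, 11.0), a distance of √(2.7² + 3.0²) ≈ 4.0.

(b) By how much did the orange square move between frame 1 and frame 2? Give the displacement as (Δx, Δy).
(3.7, 0.1)

The orange square was at (4.3, 8.0) in frame 1 and (8.0, 8.1) in frame 2.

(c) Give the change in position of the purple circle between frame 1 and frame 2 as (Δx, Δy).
(0.1, -0.6)

The purple circle was at (10.8, 11.1) in frame 1 and (10.9, 10.5) in frame 2.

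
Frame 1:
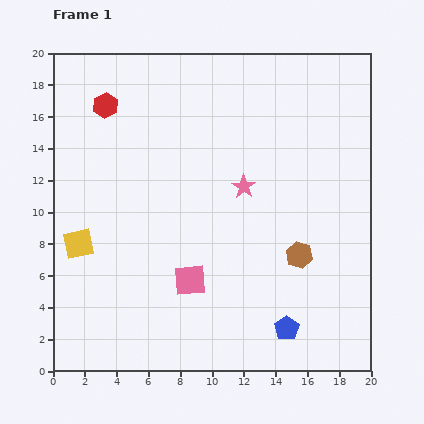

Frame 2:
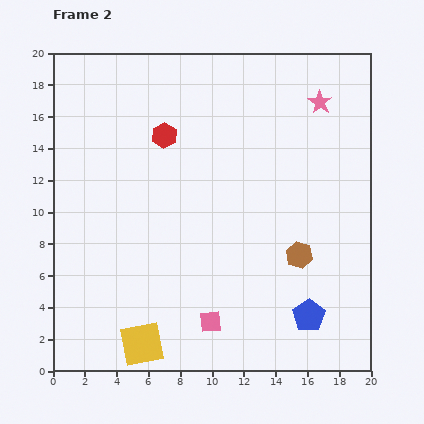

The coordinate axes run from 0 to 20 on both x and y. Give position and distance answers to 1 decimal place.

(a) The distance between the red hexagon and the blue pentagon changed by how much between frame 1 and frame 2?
-3.6

Distance in frame 1: 18.1. Distance in frame 2: 14.5.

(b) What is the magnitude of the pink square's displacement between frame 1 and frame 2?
2.9

The pink square moved from (8.6, 5.7) to (9.9, 3.1), a distance of √(1.3² + 2.6²) ≈ 2.9.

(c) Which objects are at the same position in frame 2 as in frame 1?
the brown hexagon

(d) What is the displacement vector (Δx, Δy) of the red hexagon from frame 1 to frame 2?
(3.7, -1.9)

The red hexagon was at (3.3, 16.7) in frame 1 and (7.0, 14.8) in frame 2.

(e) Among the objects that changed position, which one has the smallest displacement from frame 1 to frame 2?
the blue pentagon

(moved 1.6)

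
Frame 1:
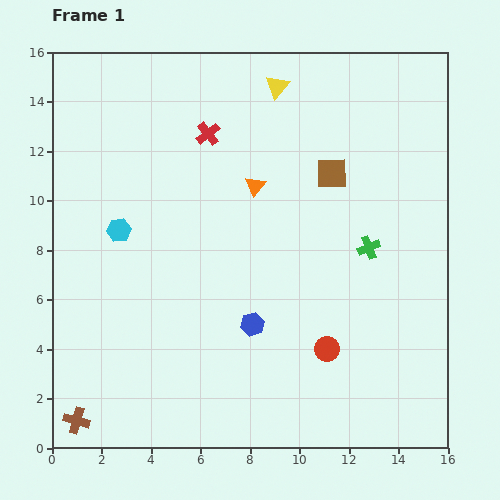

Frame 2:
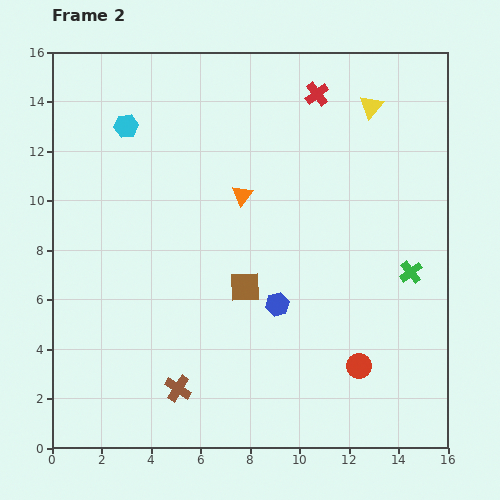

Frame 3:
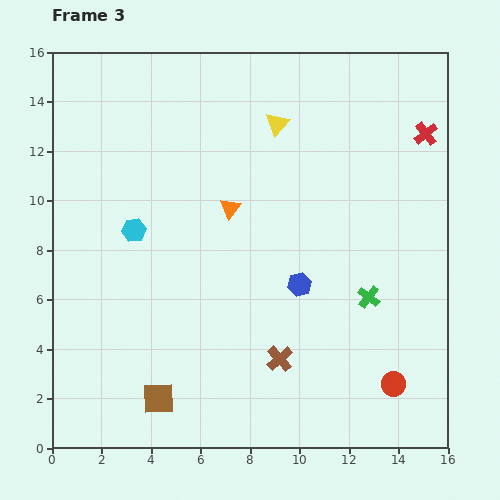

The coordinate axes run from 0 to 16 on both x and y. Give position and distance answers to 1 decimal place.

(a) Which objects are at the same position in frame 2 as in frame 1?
none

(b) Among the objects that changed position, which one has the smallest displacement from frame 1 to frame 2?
the orange triangle

(moved 0.6)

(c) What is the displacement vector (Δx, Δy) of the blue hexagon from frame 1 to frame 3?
(1.9, 1.6)

The blue hexagon was at (8.1, 5.0) in frame 1 and (10.0, 6.6) in frame 3.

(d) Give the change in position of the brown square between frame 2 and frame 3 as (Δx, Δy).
(-3.5, -4.5)

The brown square was at (7.8, 6.5) in frame 2 and (4.3, 2.0) in frame 3.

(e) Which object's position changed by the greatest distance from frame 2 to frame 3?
the brown square

(moved 5.7; next 4.7)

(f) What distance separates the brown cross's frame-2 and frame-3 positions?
4.3

The brown cross moved from (5.1, 2.4) to (9.2, 3.6), a distance of √(4.1² + 1.2²) ≈ 4.3.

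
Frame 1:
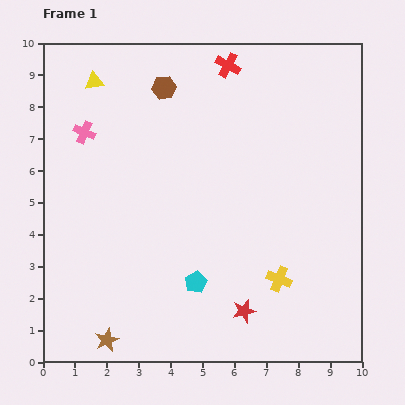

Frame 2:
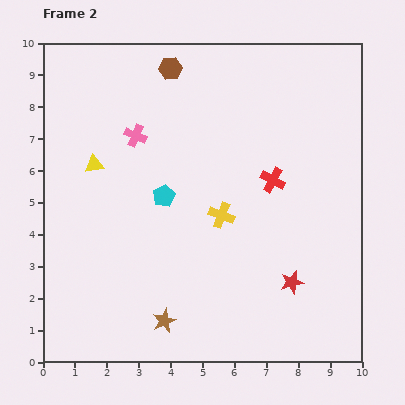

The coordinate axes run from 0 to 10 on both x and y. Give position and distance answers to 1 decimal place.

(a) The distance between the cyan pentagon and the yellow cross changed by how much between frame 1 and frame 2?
-0.7

Distance in frame 1: 2.6. Distance in frame 2: 1.9.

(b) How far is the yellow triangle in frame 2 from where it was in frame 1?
2.6

The yellow triangle moved from (1.6, 8.8) to (1.6, 6.2), a distance of √(0.0² + 2.6²) ≈ 2.6.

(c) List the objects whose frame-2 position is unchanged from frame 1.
none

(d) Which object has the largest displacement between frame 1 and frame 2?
the red cross

(moved 3.9; next 2.9)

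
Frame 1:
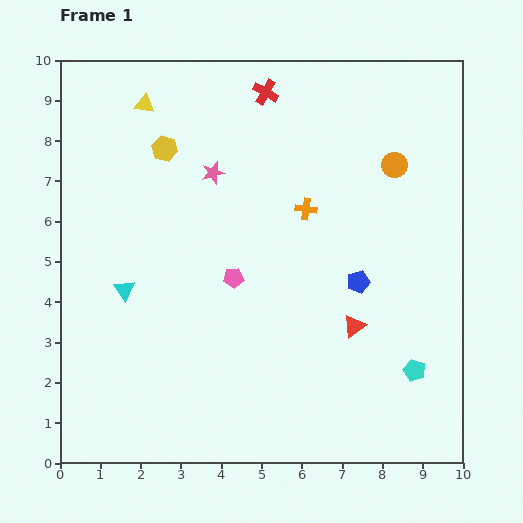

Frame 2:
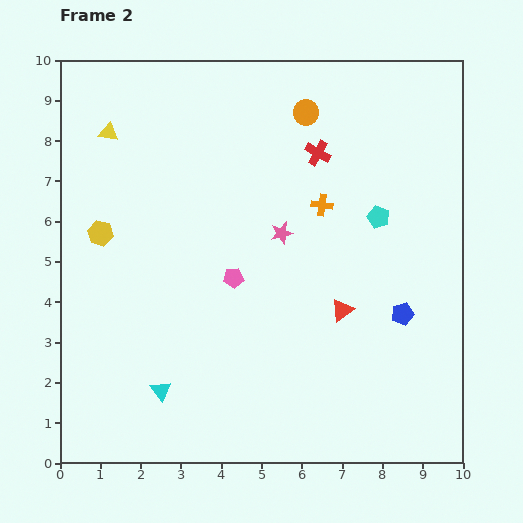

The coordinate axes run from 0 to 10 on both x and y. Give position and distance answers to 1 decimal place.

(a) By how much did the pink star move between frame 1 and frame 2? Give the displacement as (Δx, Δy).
(1.7, -1.5)

The pink star was at (3.8, 7.2) in frame 1 and (5.5, 5.7) in frame 2.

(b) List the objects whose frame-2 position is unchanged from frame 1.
the pink pentagon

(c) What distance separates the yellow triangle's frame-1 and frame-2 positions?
1.1

The yellow triangle moved from (2.1, 8.9) to (1.2, 8.2), a distance of √(0.9² + 0.7²) ≈ 1.1.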